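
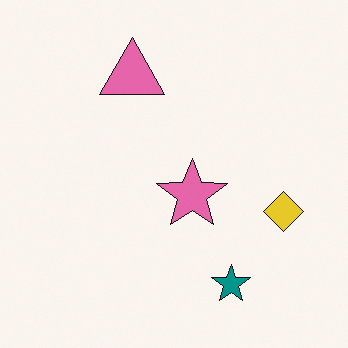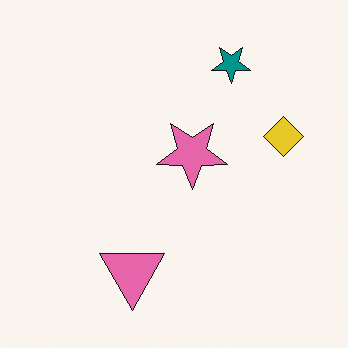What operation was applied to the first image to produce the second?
This is the original image flipped vertically (top ↔ bottom).

The teal star is in the bottom of the first image and the top of the second — shapes on opposite sides of the horizontal midline have swapped in a mirror flip.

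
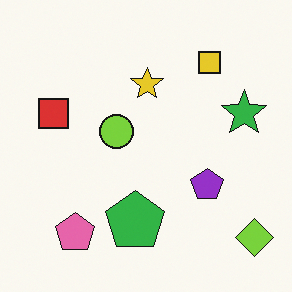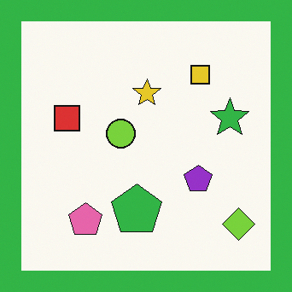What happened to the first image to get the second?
It was framed with a green border.

A solid green frame runs around the edge of the second image, with the content slightly shrunk inside it.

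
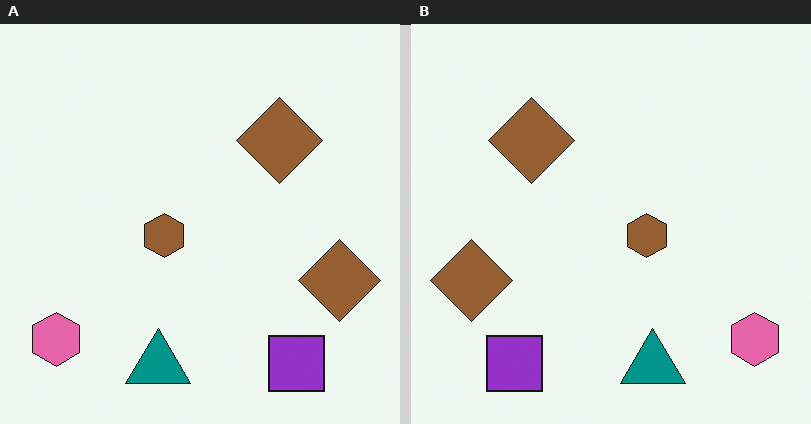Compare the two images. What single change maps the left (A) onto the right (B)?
The image was flipped horizontally (left ↔ right).

The pink hexagon is in the bottom-left of the left (A) image and the bottom-right of the right (B) — shapes on opposite sides of the vertical midline have swapped in a mirror flip.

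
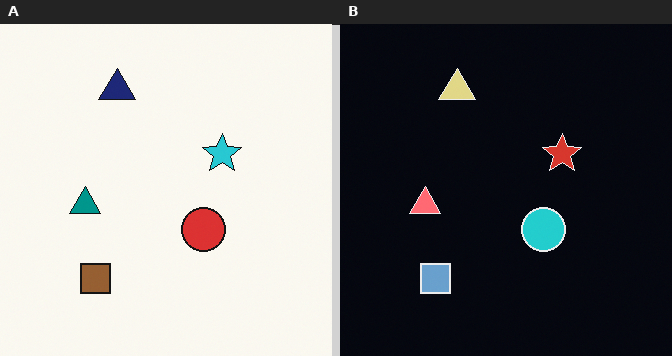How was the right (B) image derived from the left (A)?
The transformation is: color-inverted (negative).

The light background has become dark and every shape's color is its complement — a photographic negative.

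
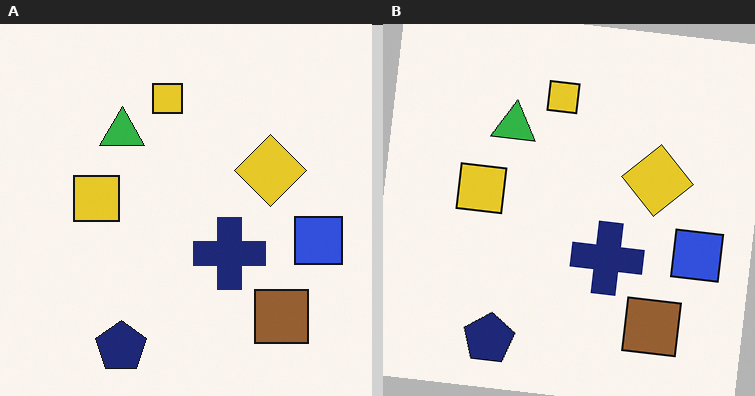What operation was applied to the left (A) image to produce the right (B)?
Rotated clockwise by a few degrees.

Every shape is tilted by the same angle and the image corners show triangular fill wedges — a whole-image rotation by a non-right angle.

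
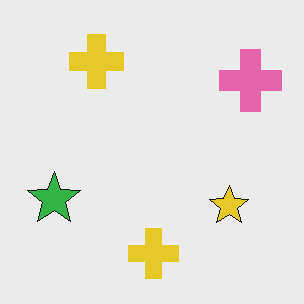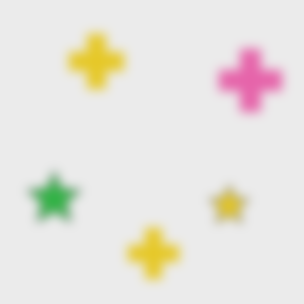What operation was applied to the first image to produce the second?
This is the original image strongly gaussian-blurred.

Shape edges and outlines are uniformly softened across the whole image.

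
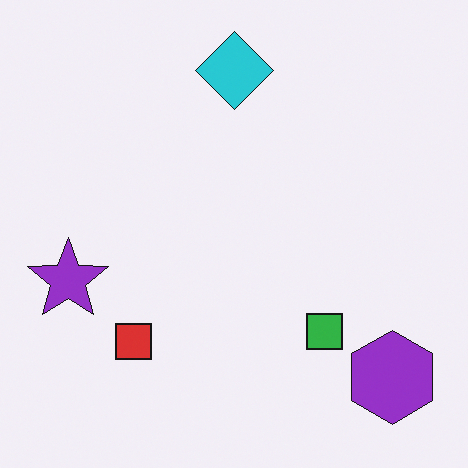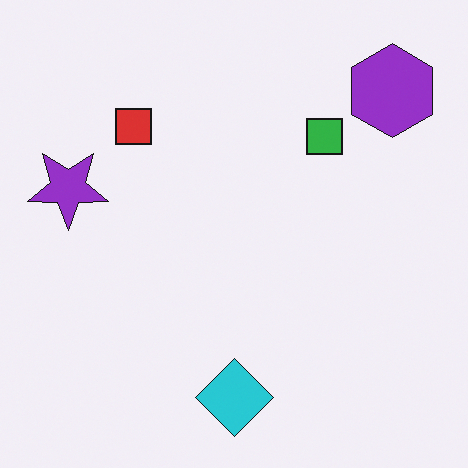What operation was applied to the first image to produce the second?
The image was flipped vertically (top ↔ bottom).

The cyan diamond is in the top of the first image and the bottom of the second — shapes on opposite sides of the horizontal midline have swapped in a mirror flip.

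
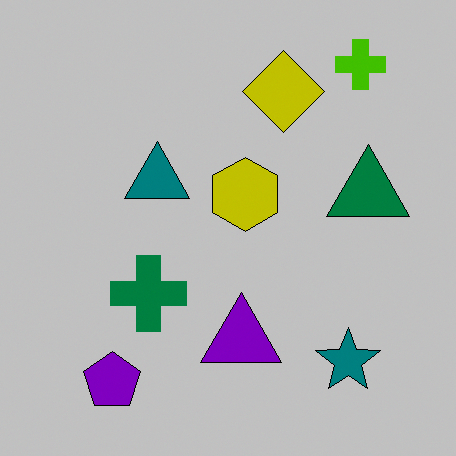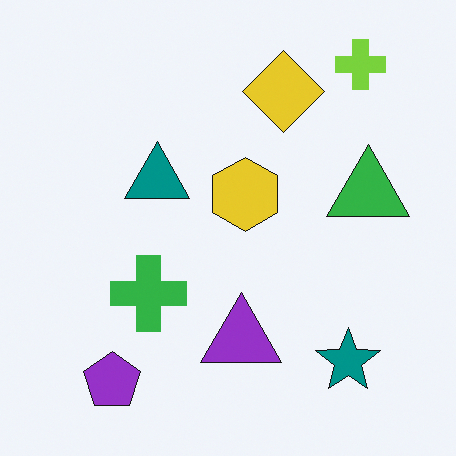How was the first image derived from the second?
The first image is the second aggressively posterized.

Each flat color has snapped to a coarser quantized level — most visibly, the near-white background has dropped to a flat grey.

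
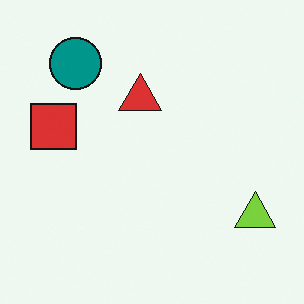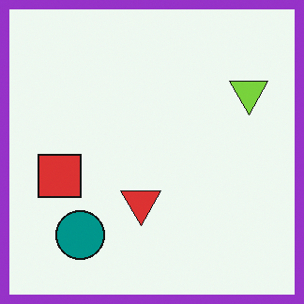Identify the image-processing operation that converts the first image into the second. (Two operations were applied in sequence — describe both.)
Flipped vertically (top ↔ bottom), then framed with a purple border.

The teal circle is in the top-left of the first image and the bottom-left of the second — shapes on opposite sides of the horizontal midline have swapped in a mirror flip. A solid purple frame runs around the edge of the second image, with the content slightly shrunk inside it.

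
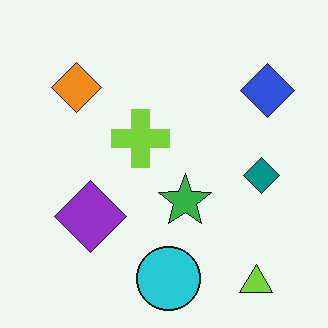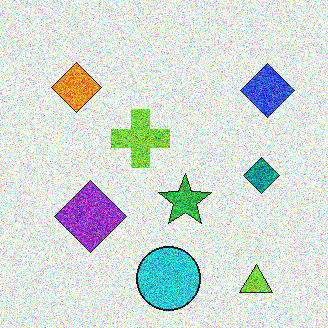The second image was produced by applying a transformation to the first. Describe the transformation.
It was degraded with heavy additive noise.

Random speckle covers the whole image, including the flat background.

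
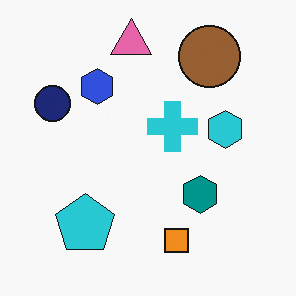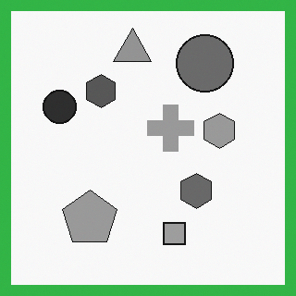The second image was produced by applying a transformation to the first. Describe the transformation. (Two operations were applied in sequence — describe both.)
Converted to grayscale, then framed with a green border.

All color is removed — every shape is now a shade of grey. A solid green frame runs around the edge of the second image, with the content slightly shrunk inside it.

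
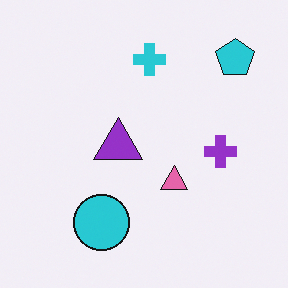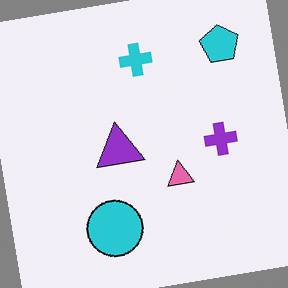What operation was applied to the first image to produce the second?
This is the original image rotated counter-clockwise by a few degrees.

Every shape is tilted by the same angle and the image corners show triangular fill wedges — a whole-image rotation by a non-right angle.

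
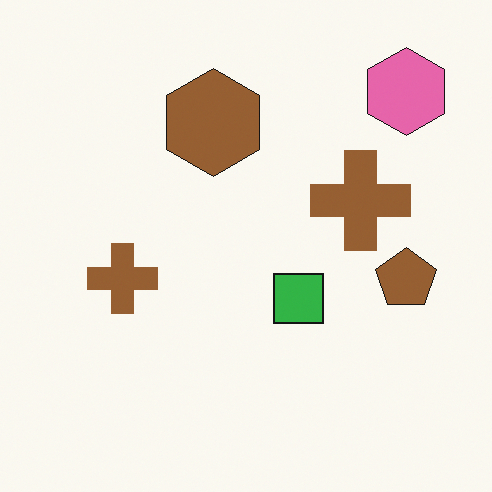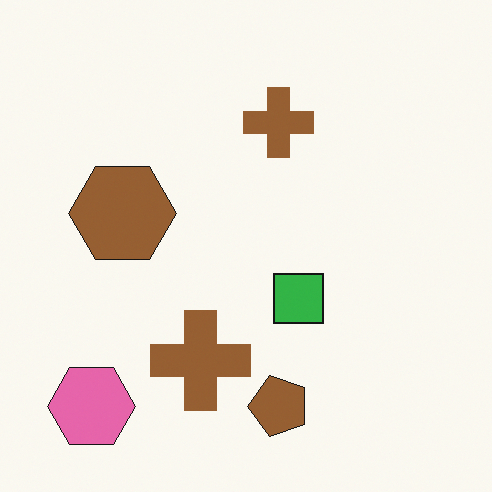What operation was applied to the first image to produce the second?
The transformation is: transposed (reflected across the top-left ↔ bottom-right diagonal).

Shapes have swapped their row and column positions — what was in the top-right is now in the bottom-left — a diagonal reflection.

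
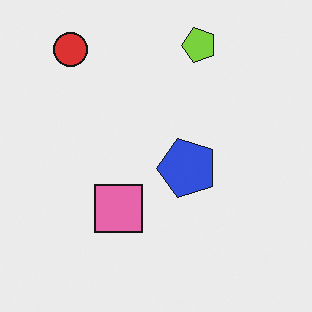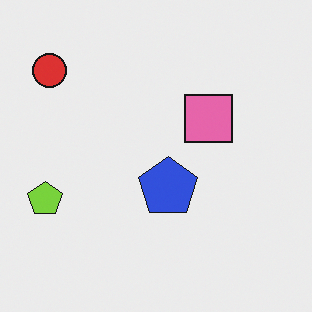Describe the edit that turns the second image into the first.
This is the original image transposed (reflected across the top-left ↔ bottom-right diagonal).

Shapes have swapped their row and column positions — what was in the top-right is now in the bottom-left — a diagonal reflection.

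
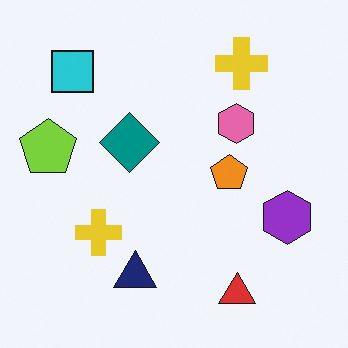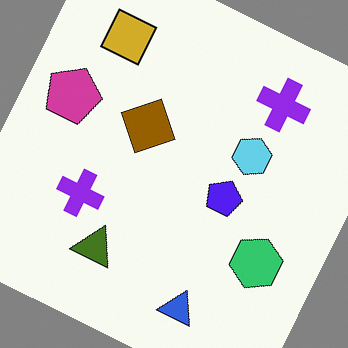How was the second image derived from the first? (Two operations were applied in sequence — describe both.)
The transformation is: hue-shifted by a large amount, then rotated clockwise by a moderate amount.

Every shape's color has rotated by the same amount around the hue wheel — a uniform hue shift. Every shape is tilted by the same angle and the image corners show triangular fill wedges — a whole-image rotation by a non-right angle.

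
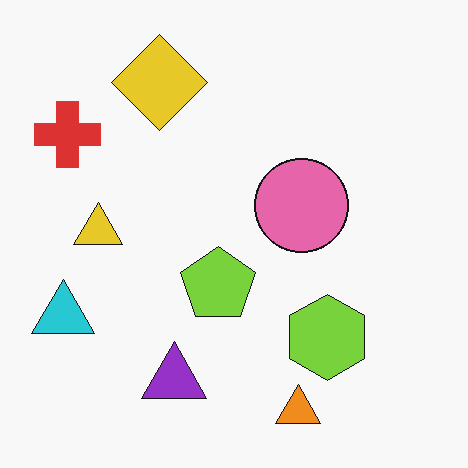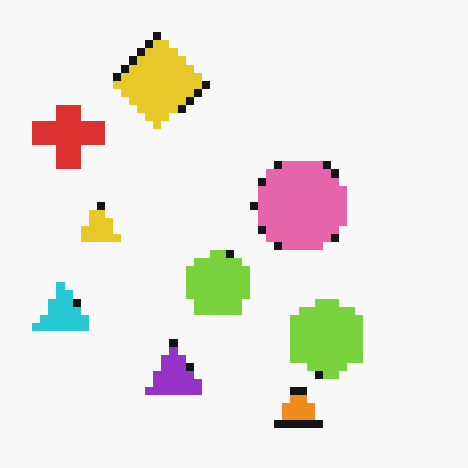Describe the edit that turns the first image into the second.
It was pixelated into visible square blocks.

Shapes are reduced to large square blocks; fine edges and outlines are lost — a downscale-then-upscale (mosaic) effect.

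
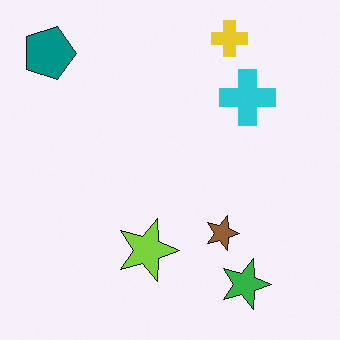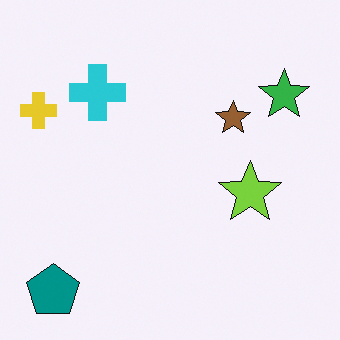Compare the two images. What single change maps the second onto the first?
The first image is the second rotated 90° clockwise.

The teal pentagon sits in the bottom-left of the second image and the top-left of the first — consistent with a whole-image 90° clockwise rotation.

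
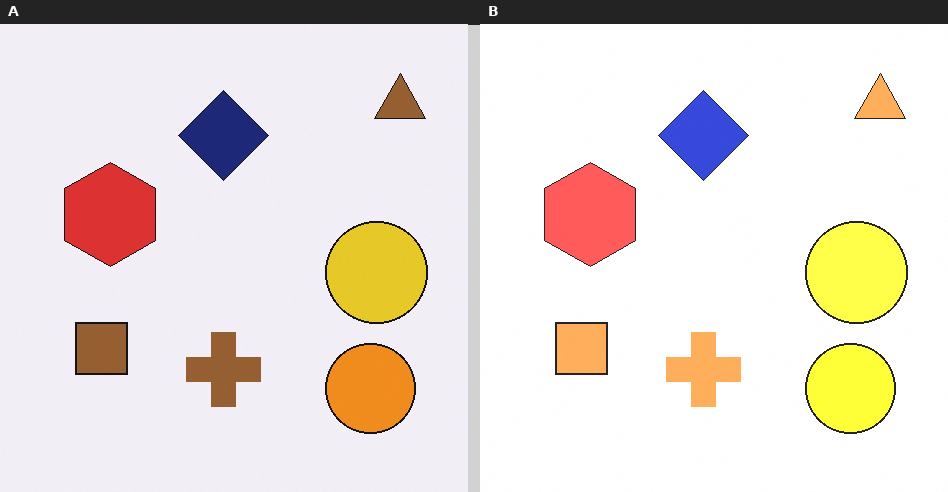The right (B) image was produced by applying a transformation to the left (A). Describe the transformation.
It was noticeably brightened.

Every pixel — background and shapes alike — is uniformly brightened.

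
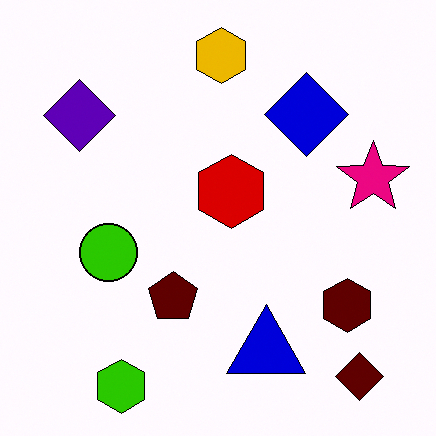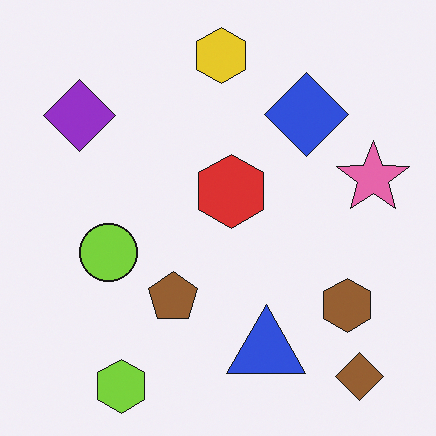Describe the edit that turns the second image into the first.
The image was given much higher contrast.

Tones are pushed away from mid-grey across the whole image — a global contrast change.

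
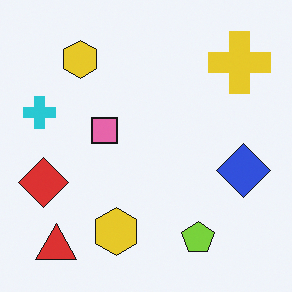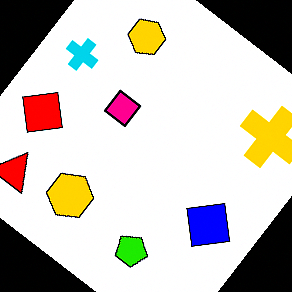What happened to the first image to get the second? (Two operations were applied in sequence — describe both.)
The second image is the first rotated clockwise by a large amount — several tens of degrees, then boosted in contrast.

Every shape is tilted by the same angle and the image corners show triangular fill wedges — a whole-image rotation by a non-right angle. Tones are pushed away from mid-grey across the whole image — a global contrast change.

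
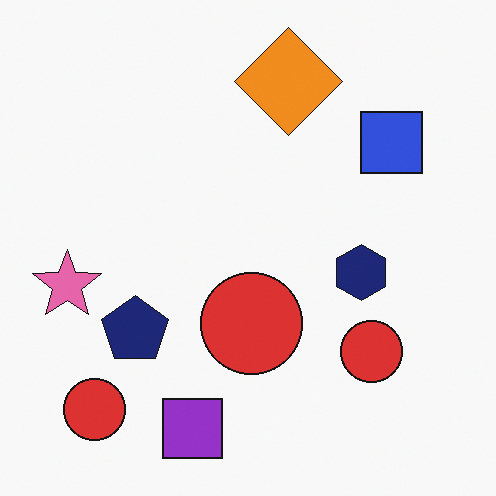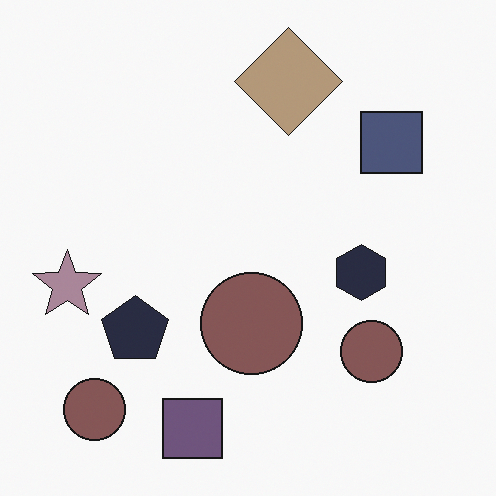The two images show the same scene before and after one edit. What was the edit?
This is the original image made much more muted (saturation change).

All colors are more muted and greyish — a global saturation change.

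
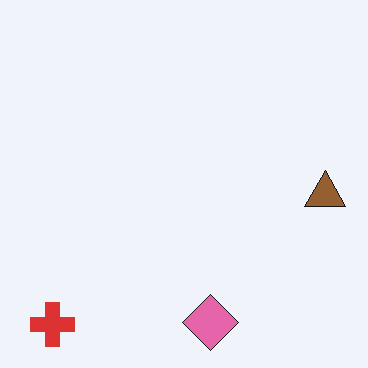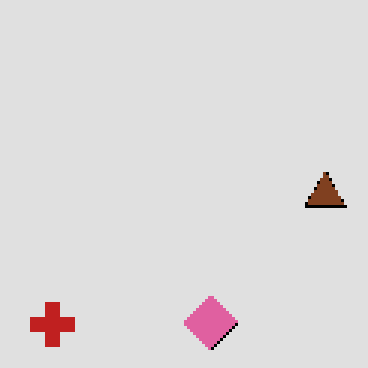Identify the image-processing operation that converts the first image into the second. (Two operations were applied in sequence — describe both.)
The transformation is: moderately posterized, then lightly pixelated (a mild mosaic effect).

Each flat color has snapped to a coarser quantized level — most visibly, the near-white background has dropped to a flat grey. Shapes are reduced to large square blocks; fine edges and outlines are lost — a downscale-then-upscale (mosaic) effect.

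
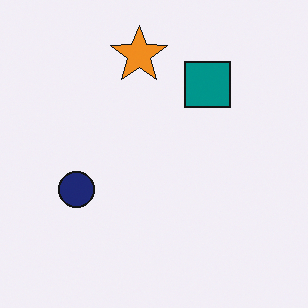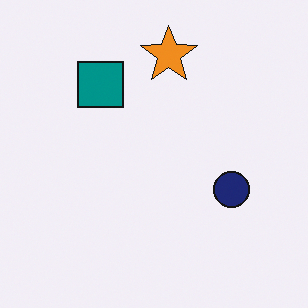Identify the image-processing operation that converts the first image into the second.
The transformation is: flipped horizontally (left ↔ right).

The navy circle is in the left of the first image and the right of the second — shapes on opposite sides of the vertical midline have swapped in a mirror flip.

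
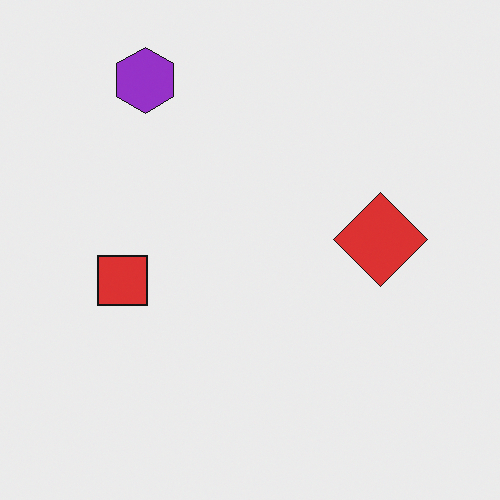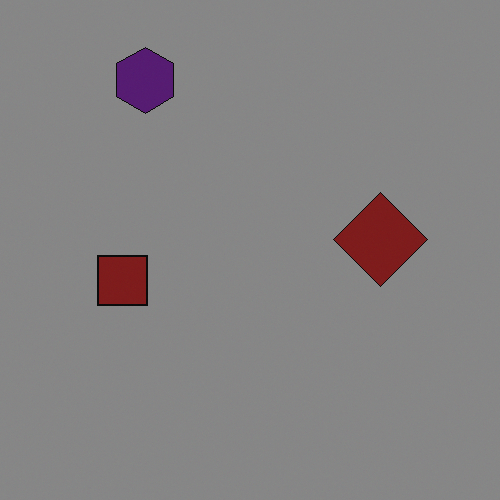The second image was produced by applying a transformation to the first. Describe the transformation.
This is the original image darkened a lot.

Every pixel — background and shapes alike — is uniformly darkened.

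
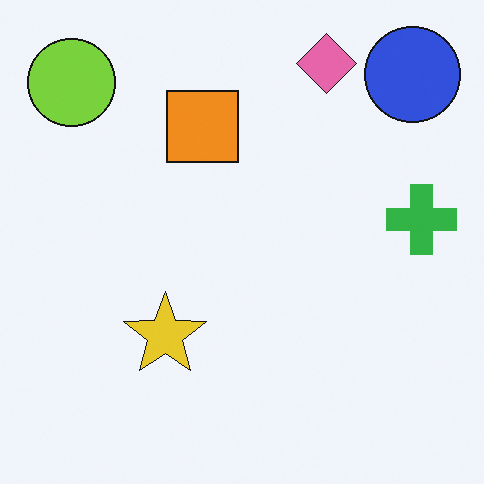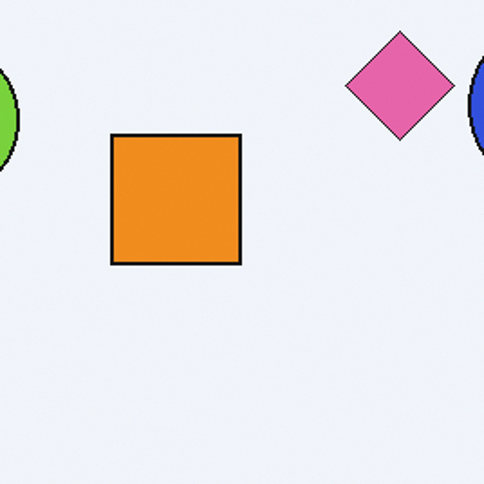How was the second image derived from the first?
This is the original image cropped to a noticeably smaller region and rescaled.

The visible shapes are larger and the field of view is narrower; shapes near the original edges may be partly or wholly outside the frame — a crop-and-rescale.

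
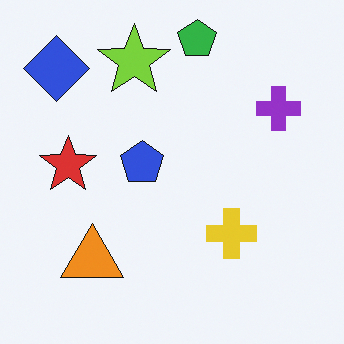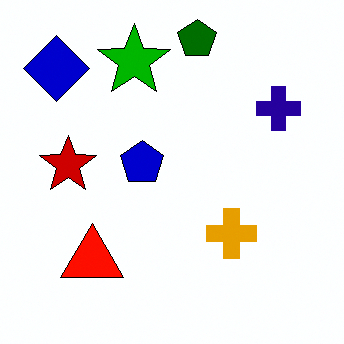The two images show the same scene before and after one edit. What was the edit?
This is the original image given much higher contrast.

Tones are pushed away from mid-grey across the whole image — a global contrast change.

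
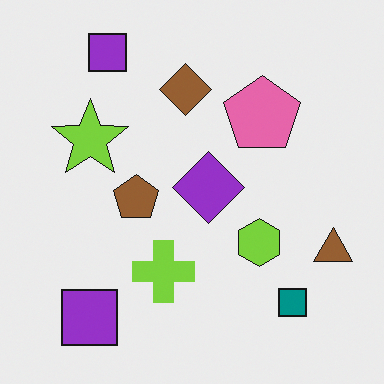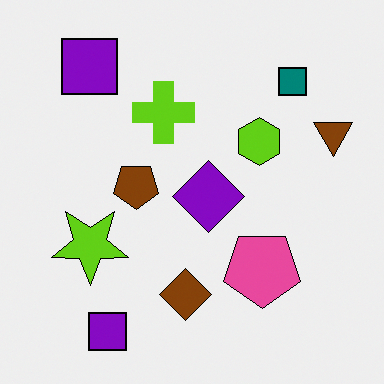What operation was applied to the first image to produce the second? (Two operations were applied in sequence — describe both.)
The transformation is: flipped vertically (top ↔ bottom), then given slightly increased contrast.

The teal square is in the bottom-right of the first image and the top-right of the second — shapes on opposite sides of the horizontal midline have swapped in a mirror flip. Tones are pushed away from mid-grey across the whole image — a global contrast change.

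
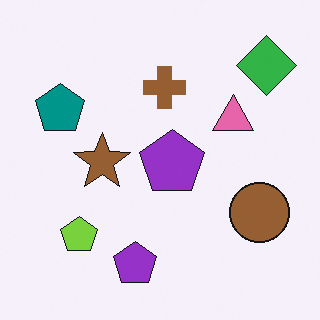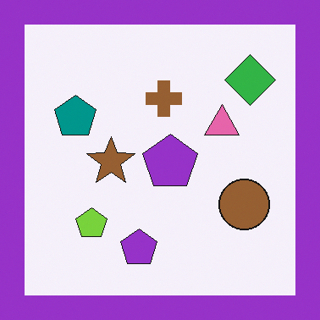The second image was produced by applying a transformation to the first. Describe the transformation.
The image was framed with a purple border.

A solid purple frame runs around the edge of the second image, with the content slightly shrunk inside it.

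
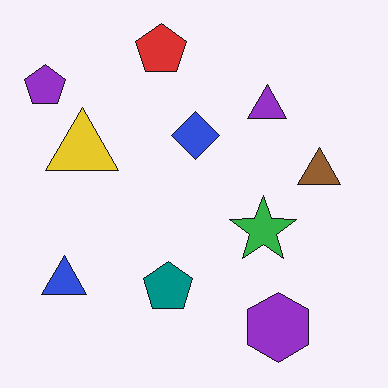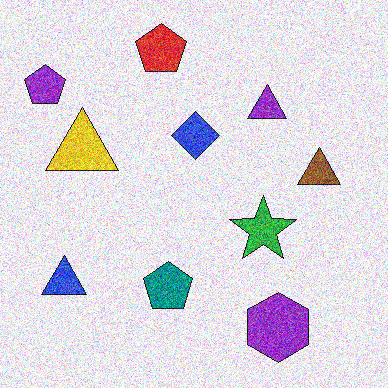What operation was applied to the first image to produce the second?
The second image is the first degraded with a thick layer of grain.

Random speckle covers the whole image, including the flat background.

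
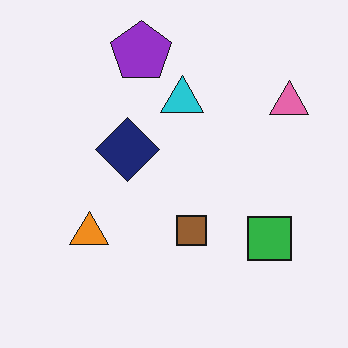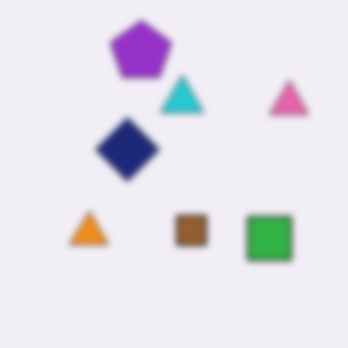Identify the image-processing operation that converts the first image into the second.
This is the original image moderately blurred.

Shape edges and outlines are uniformly softened across the whole image.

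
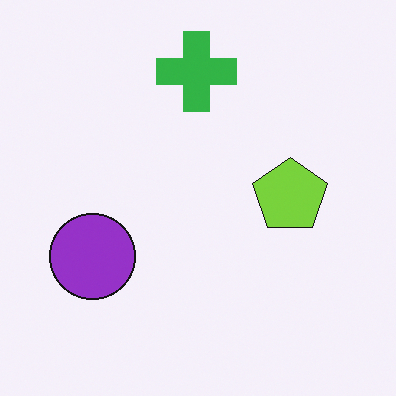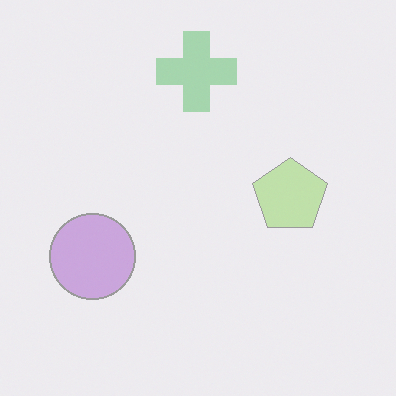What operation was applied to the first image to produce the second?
This is the original image given much lower contrast.

Tones are pushed toward mid-grey across the whole image — a global contrast change.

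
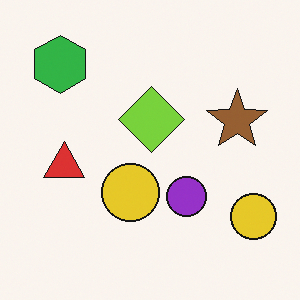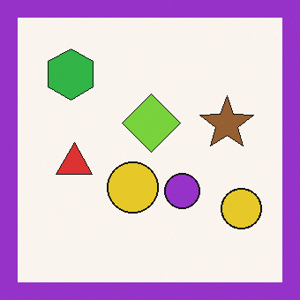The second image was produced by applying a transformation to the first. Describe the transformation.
It was framed with a purple border.

A solid purple frame runs around the edge of the second image, with the content slightly shrunk inside it.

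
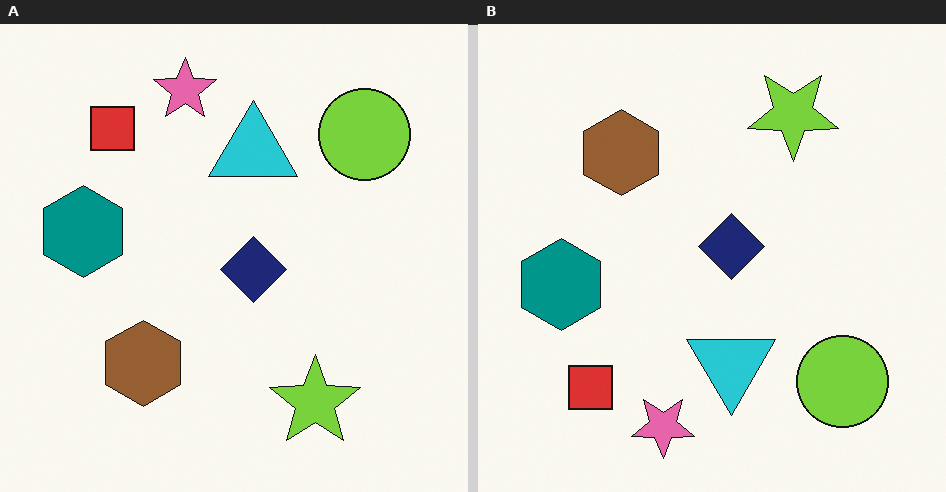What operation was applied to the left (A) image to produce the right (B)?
It was flipped vertically (top ↔ bottom).

The pink star is in the top of the left (A) image and the bottom of the right (B) — shapes on opposite sides of the horizontal midline have swapped in a mirror flip.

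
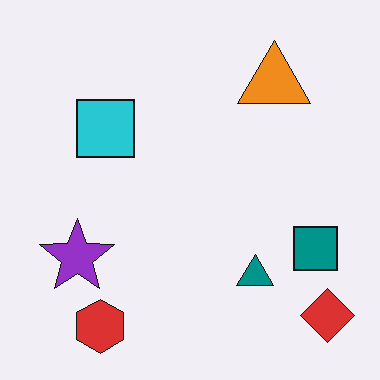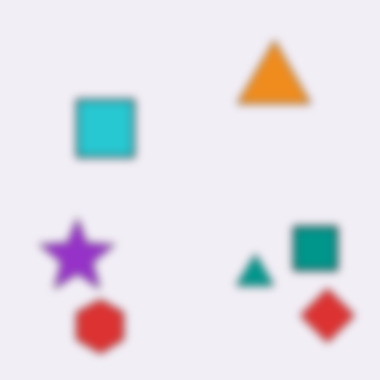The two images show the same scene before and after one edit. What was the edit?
The second image is the first noticeably gaussian-blurred.

Shape edges and outlines are uniformly softened across the whole image.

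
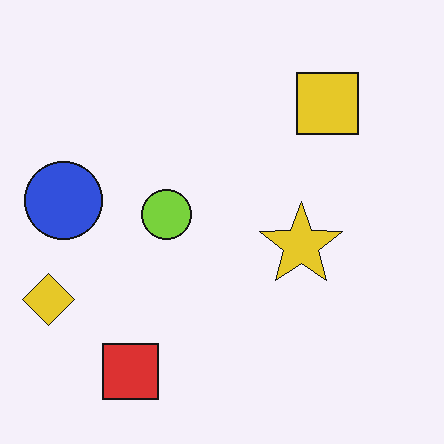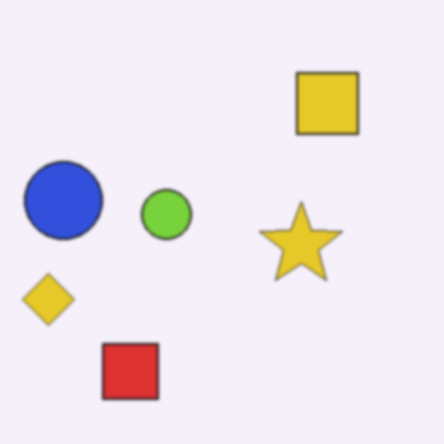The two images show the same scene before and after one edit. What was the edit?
This is the original image slightly softened.

Shape edges and outlines are uniformly softened across the whole image.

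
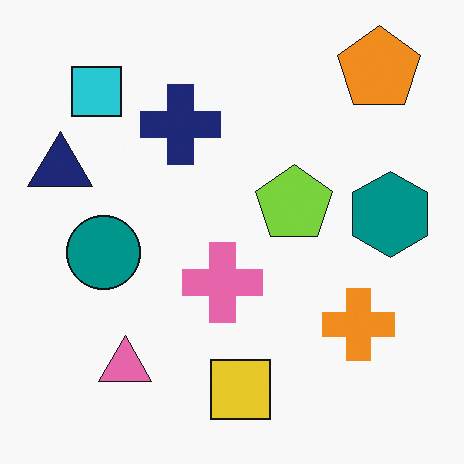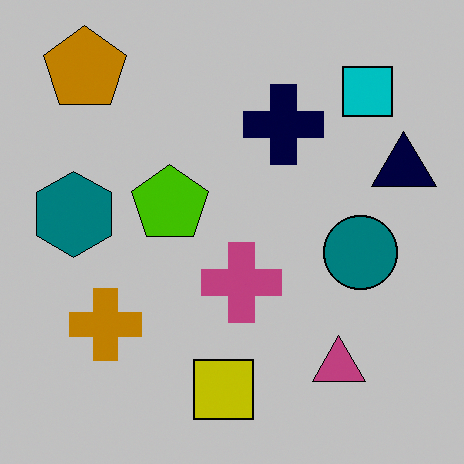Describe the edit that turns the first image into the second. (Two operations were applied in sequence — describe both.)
Heavily posterized to just a handful of flat colors, then flipped horizontally (left ↔ right).

Each flat color has snapped to a coarser quantized level — most visibly, the near-white background has dropped to a flat grey. The navy triangle is in the left of the first image and the right of the second — shapes on opposite sides of the vertical midline have swapped in a mirror flip.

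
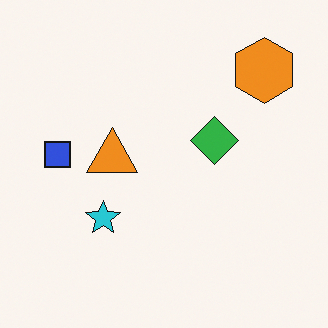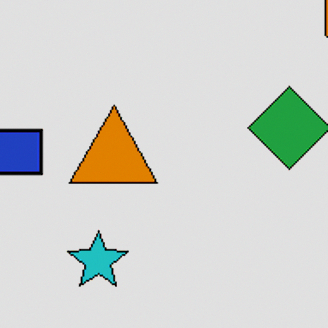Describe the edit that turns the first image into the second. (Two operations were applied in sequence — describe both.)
The image was cropped to a noticeably smaller region and rescaled, then moderately posterized.

The visible shapes are larger and the field of view is narrower; shapes near the original edges may be partly or wholly outside the frame — a crop-and-rescale. Each flat color has snapped to a coarser quantized level — most visibly, the near-white background has dropped to a flat grey.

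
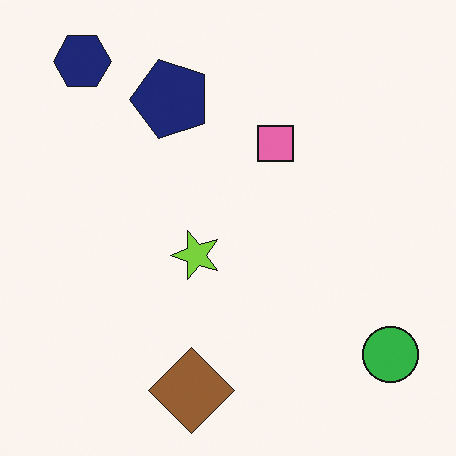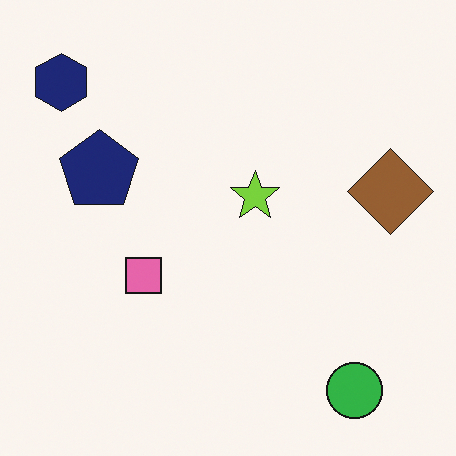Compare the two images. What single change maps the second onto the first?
The image was transposed (reflected across the top-left ↔ bottom-right diagonal).

Shapes have swapped their row and column positions — what was in the top-right is now in the bottom-left — a diagonal reflection.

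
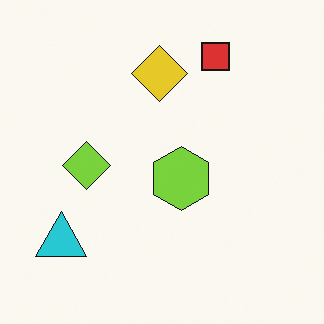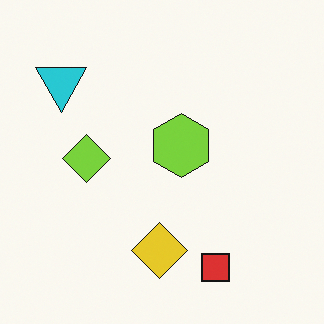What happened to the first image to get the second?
Flipped vertically (top ↔ bottom).

The red square is in the top of the first image and the bottom of the second — shapes on opposite sides of the horizontal midline have swapped in a mirror flip.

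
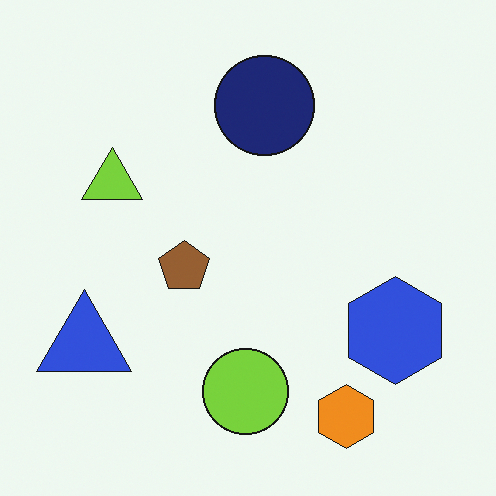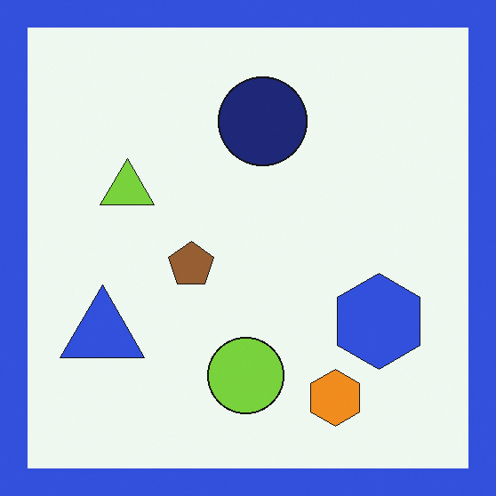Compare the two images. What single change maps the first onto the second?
It was framed with a blue border.

A solid blue frame runs around the edge of the second image, with the content slightly shrunk inside it.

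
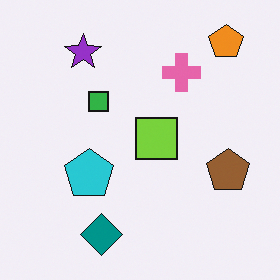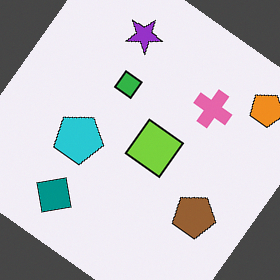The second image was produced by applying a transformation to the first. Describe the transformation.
The transformation is: rotated clockwise by a large amount — several tens of degrees.

Every shape is tilted by the same angle and the image corners show triangular fill wedges — a whole-image rotation by a non-right angle.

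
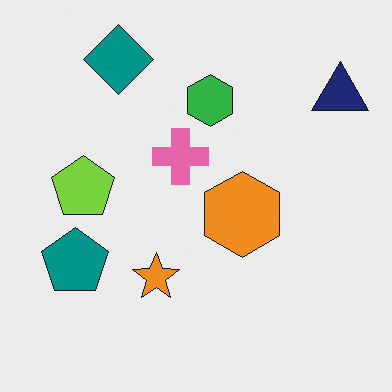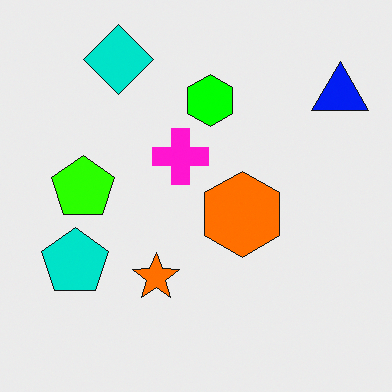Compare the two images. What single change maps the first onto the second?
This is the original image made much more vivid (saturation change).

All colors are more vivid — a global saturation change.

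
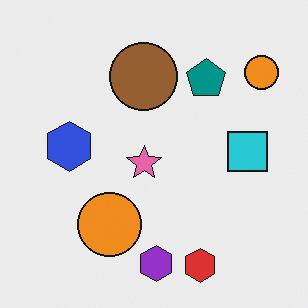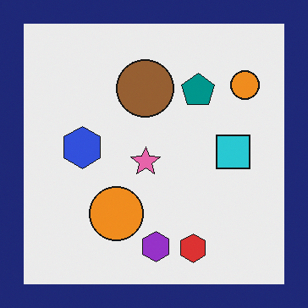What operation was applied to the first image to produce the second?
The image was framed with a navy border.

A solid navy frame runs around the edge of the second image, with the content slightly shrunk inside it.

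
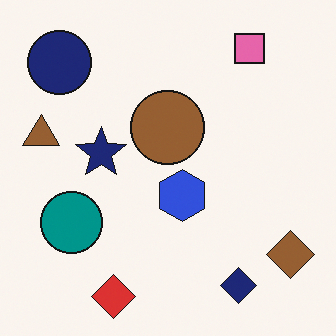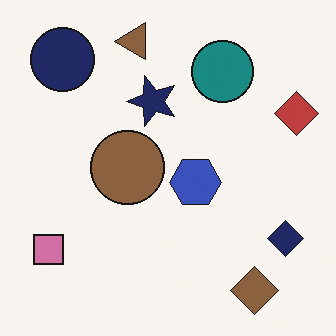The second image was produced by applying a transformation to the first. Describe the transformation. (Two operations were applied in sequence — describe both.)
Slightly desaturated, then transposed (reflected across the top-left ↔ bottom-right diagonal).

All colors are more muted and greyish — a global saturation change. Shapes have swapped their row and column positions — what was in the top-right is now in the bottom-left — a diagonal reflection.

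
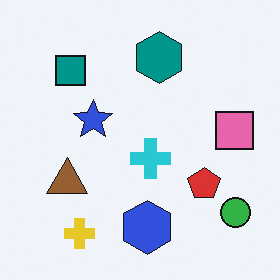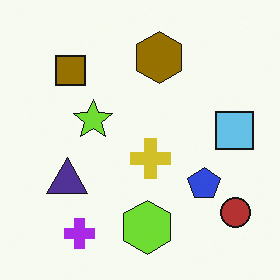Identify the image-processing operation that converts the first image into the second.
It was hue-shifted by a large amount.

Every shape's color has rotated by the same amount around the hue wheel — a uniform hue shift.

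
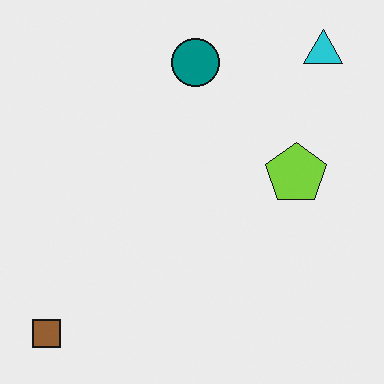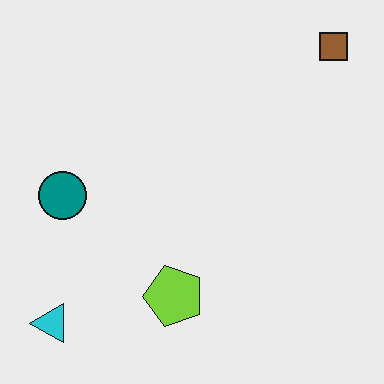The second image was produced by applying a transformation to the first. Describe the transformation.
The transformation is: transposed (reflected across the top-left ↔ bottom-right diagonal).

Shapes have swapped their row and column positions — what was in the top-right is now in the bottom-left — a diagonal reflection.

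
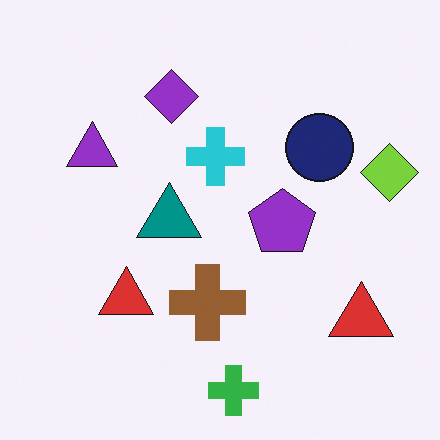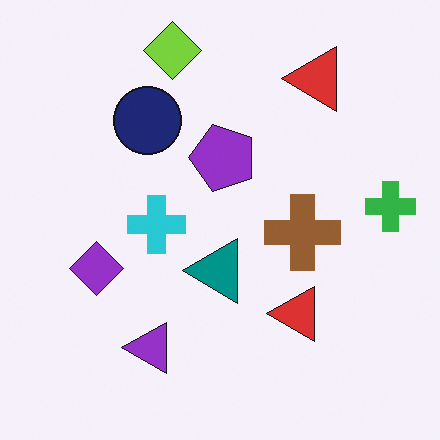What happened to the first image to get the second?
The image was rotated 90° counter-clockwise.

The lime diamond sits in the right of the first image and the top of the second — consistent with a whole-image 90° counter-clockwise rotation.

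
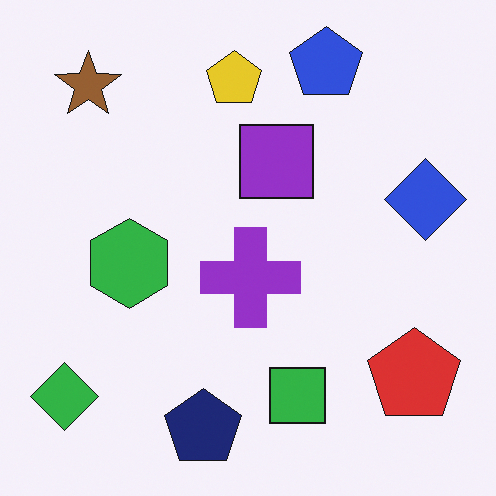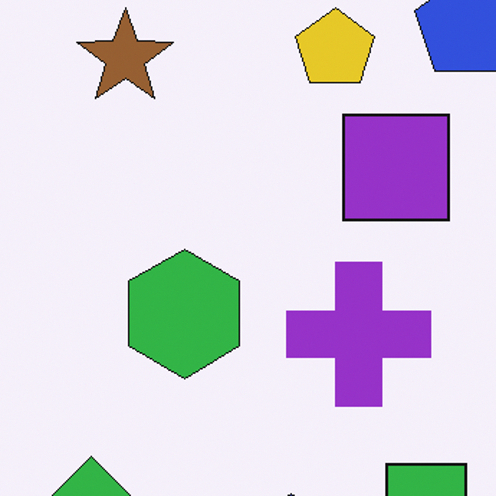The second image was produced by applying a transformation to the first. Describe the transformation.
This is the original image cropped to a modestly smaller region and rescaled.

The visible shapes are larger and the field of view is narrower; shapes near the original edges may be partly or wholly outside the frame — a crop-and-rescale.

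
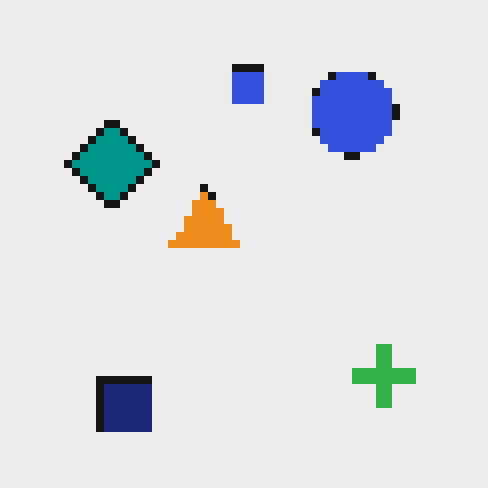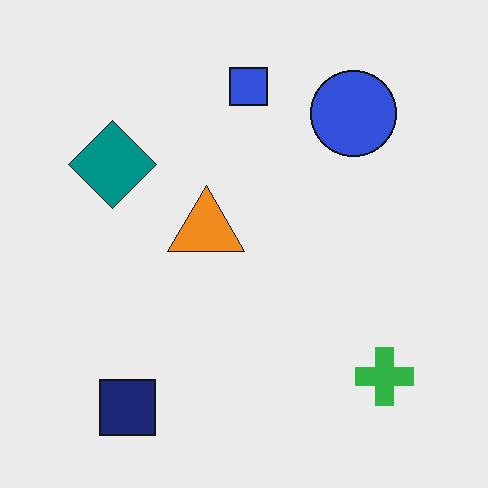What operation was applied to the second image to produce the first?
Moderately pixelated.

Shapes are reduced to large square blocks; fine edges and outlines are lost — a downscale-then-upscale (mosaic) effect.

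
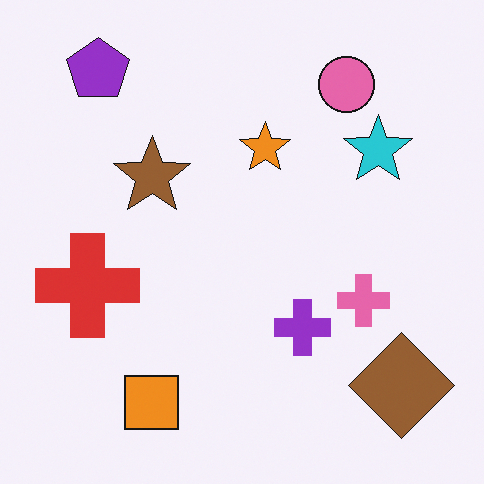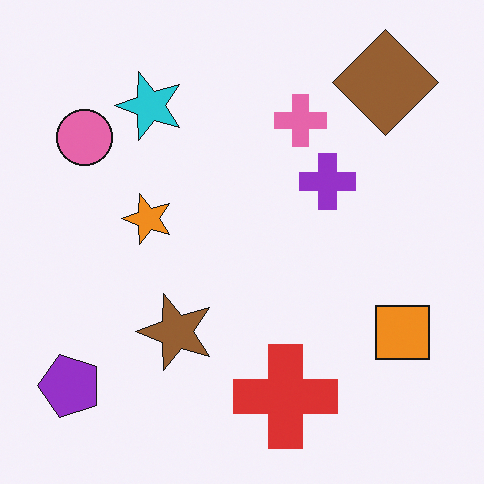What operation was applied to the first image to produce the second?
The transformation is: rotated 90° counter-clockwise.

The purple pentagon sits in the top-left of the first image and the bottom-left of the second — consistent with a whole-image 90° counter-clockwise rotation.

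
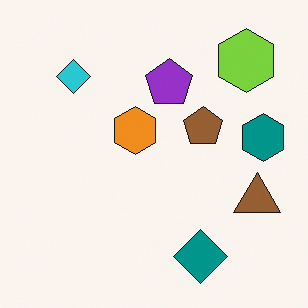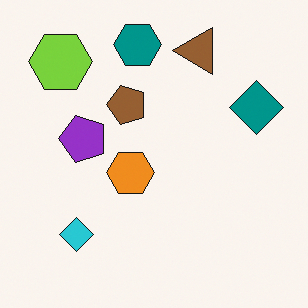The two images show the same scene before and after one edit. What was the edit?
It was rotated 90° counter-clockwise.

The lime hexagon sits in the top-right of the first image and the top-left of the second — consistent with a whole-image 90° counter-clockwise rotation.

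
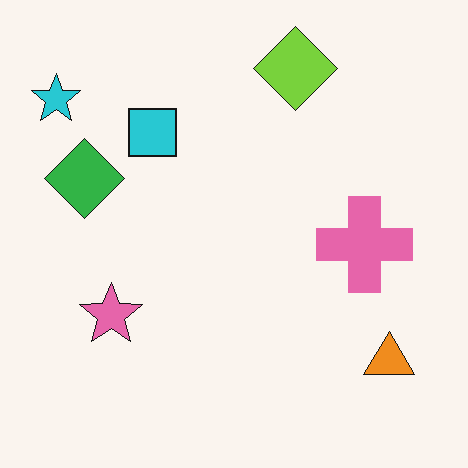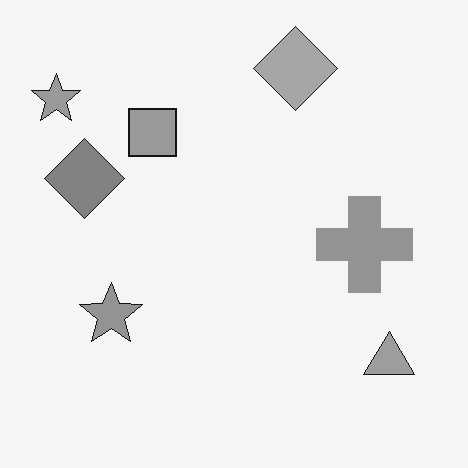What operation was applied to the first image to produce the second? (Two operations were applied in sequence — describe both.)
Converted to grayscale, then given moderate JPEG compression.

All color is removed — every shape is now a shade of grey. Blocky 8×8 compression artifacts appear around shape edges and the flat background shows ringing — characteristic JPEG degradation.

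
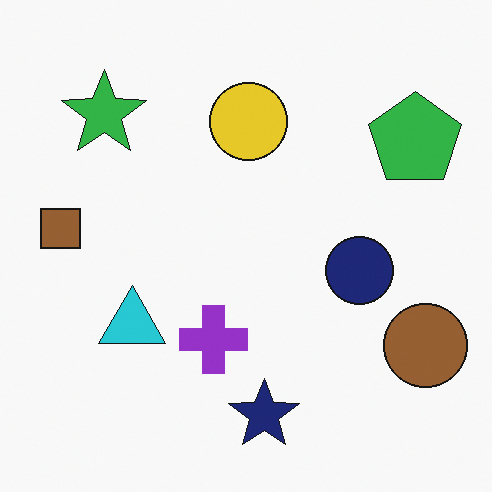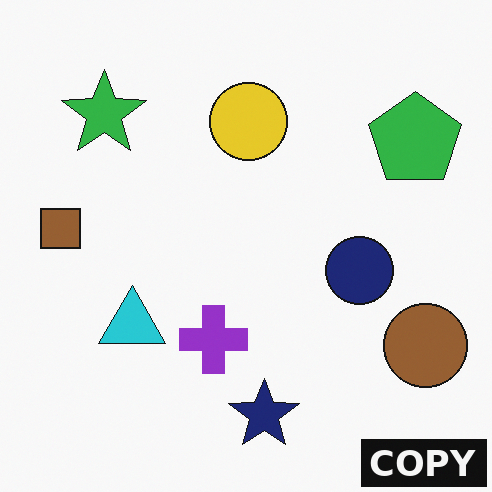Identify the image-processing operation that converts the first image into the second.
Watermarked with the text "COPY" in the lower-right corner.

A dark label reading "COPY" appears in the lower-right corner.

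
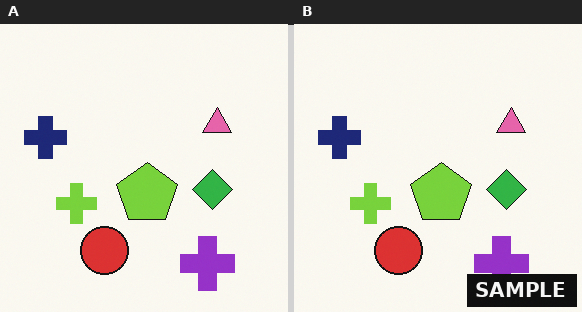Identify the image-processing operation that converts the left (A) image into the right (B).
It was watermarked with the text "SAMPLE" in the lower-right corner.

A dark label reading "SAMPLE" appears in the lower-right corner.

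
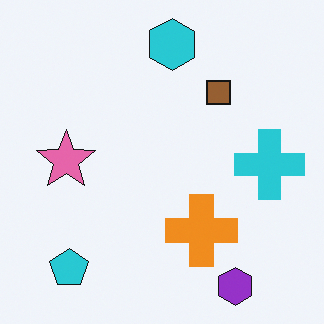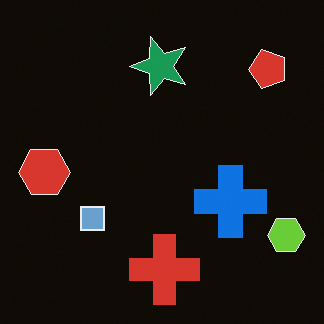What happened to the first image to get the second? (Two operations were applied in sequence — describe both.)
The image was transposed (reflected across the top-left ↔ bottom-right diagonal), then color-inverted (negative).

Shapes have swapped their row and column positions — what was in the top-right is now in the bottom-left — a diagonal reflection. The light background has become dark and every shape's color is its complement — a photographic negative.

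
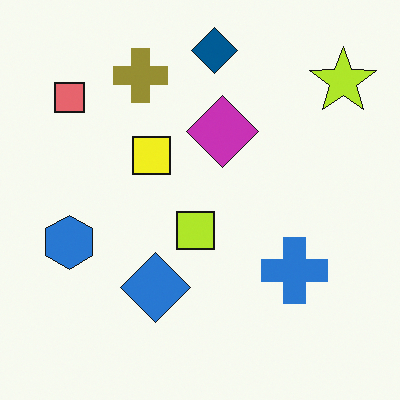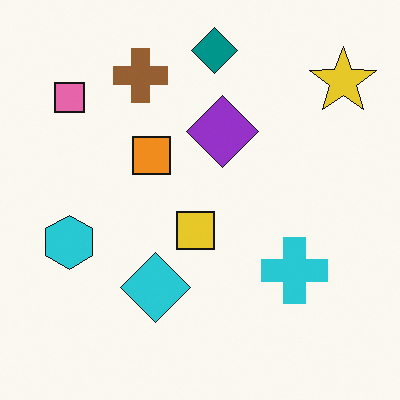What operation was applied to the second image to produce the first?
Hue-shifted slightly.

Every shape's color has rotated by the same amount around the hue wheel — a uniform hue shift.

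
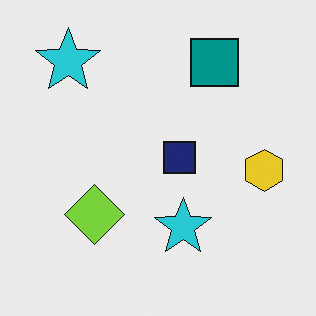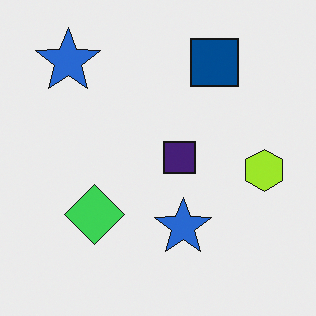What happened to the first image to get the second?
The image was hue-shifted by a small amount.

Every shape's color has rotated by the same amount around the hue wheel — a uniform hue shift.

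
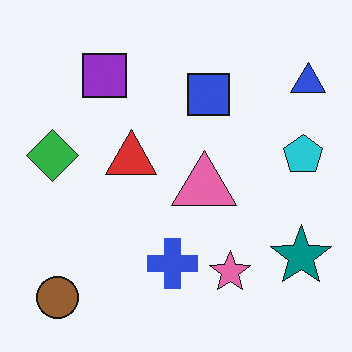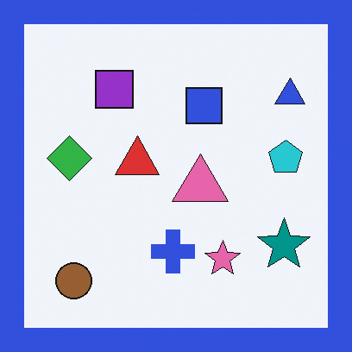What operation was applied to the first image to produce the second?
This is the original image framed with a blue border.

A solid blue frame runs around the edge of the second image, with the content slightly shrunk inside it.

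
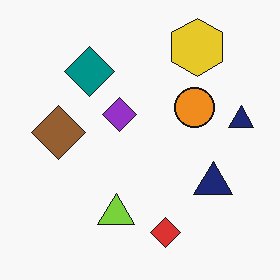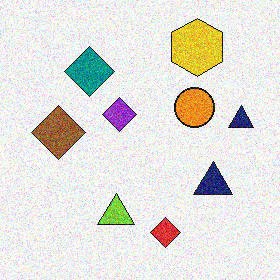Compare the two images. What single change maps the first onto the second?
It was degraded with moderate additive noise.

Random speckle covers the whole image, including the flat background.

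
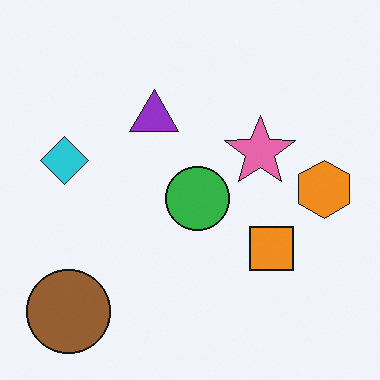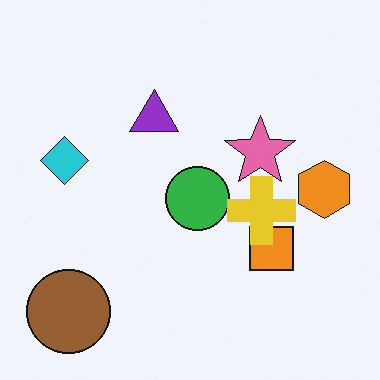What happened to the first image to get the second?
The second image is the first overlaid with an additional yellow cross.

A yellow cross appears in the second image that is absent from the first.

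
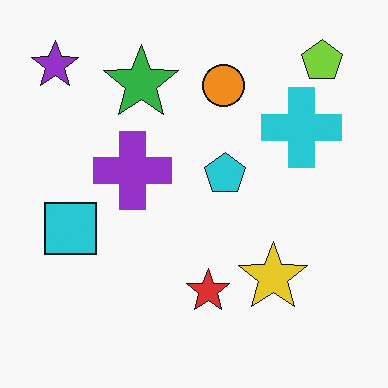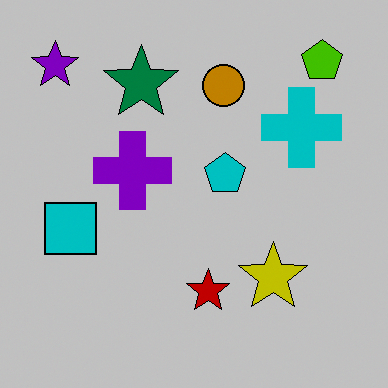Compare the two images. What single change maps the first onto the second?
The second image is the first heavily posterized to just a handful of flat colors.

Each flat color has snapped to a coarser quantized level — most visibly, the near-white background has dropped to a flat grey.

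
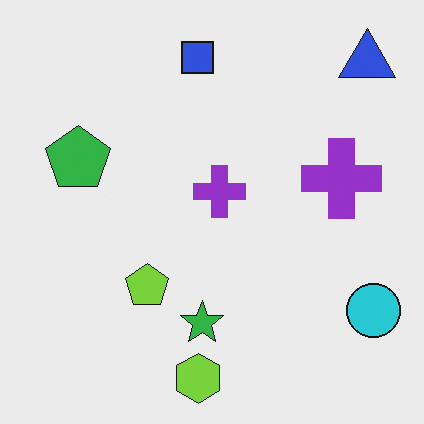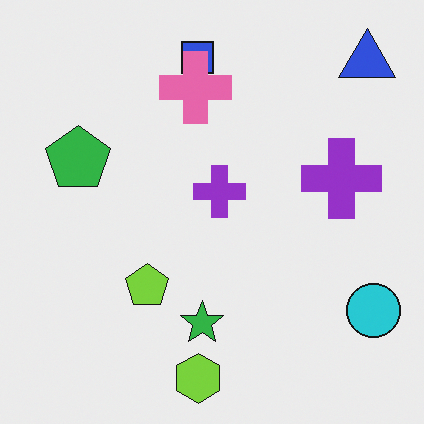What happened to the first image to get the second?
The second image is the first overlaid with an additional pink cross.

A pink cross appears in the second image that is absent from the first.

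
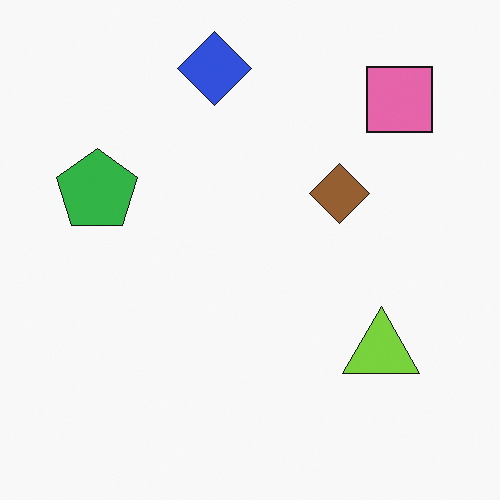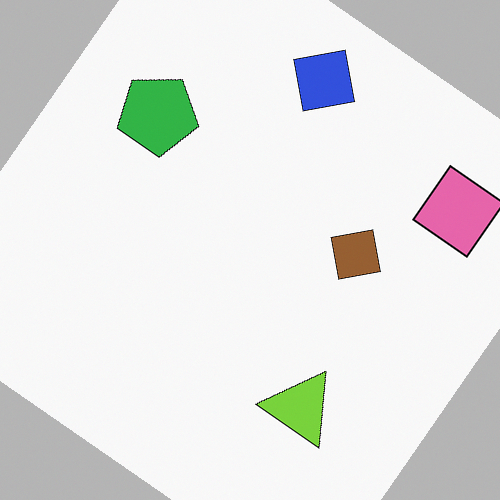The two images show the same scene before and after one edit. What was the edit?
The image was rotated clockwise by a large amount — several tens of degrees.

Every shape is tilted by the same angle and the image corners show triangular fill wedges — a whole-image rotation by a non-right angle.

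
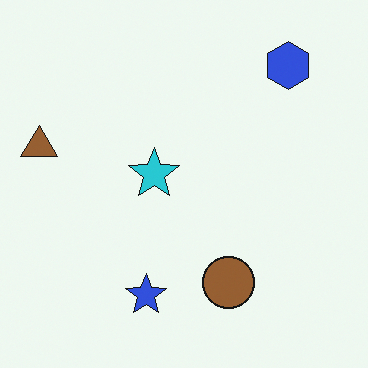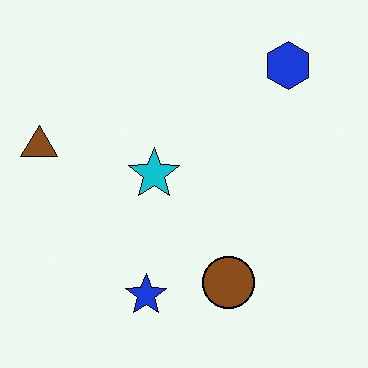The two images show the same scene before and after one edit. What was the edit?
The image was given slightly increased contrast.

Tones are pushed away from mid-grey across the whole image — a global contrast change.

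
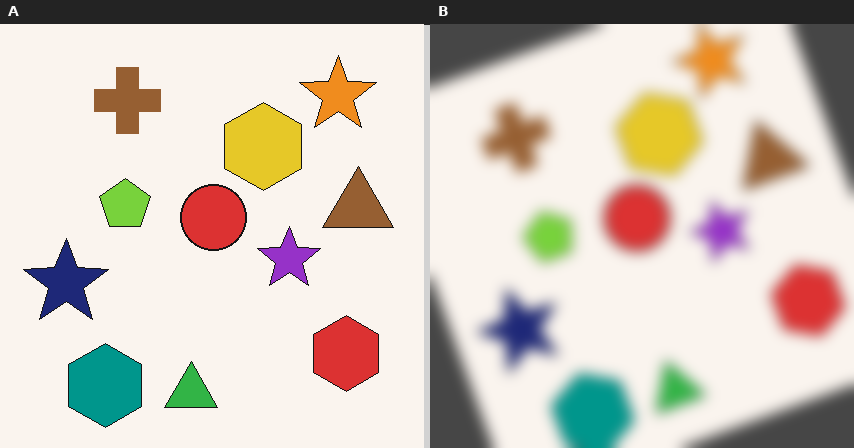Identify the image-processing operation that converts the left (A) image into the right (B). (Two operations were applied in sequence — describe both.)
The image was rotated counter-clockwise by a clearly visible amount, then strongly gaussian-blurred.

Every shape is tilted by the same angle and the image corners show triangular fill wedges — a whole-image rotation by a non-right angle. Shape edges and outlines are uniformly softened across the whole image.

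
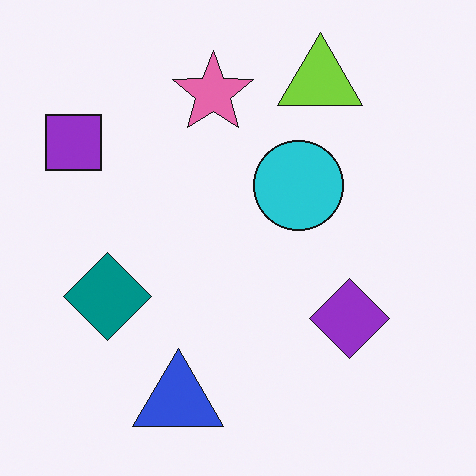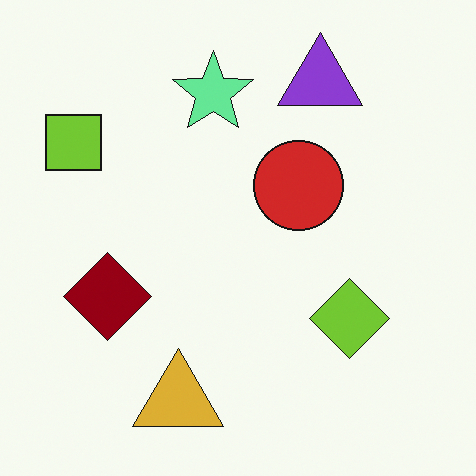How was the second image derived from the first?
The second image is the first hue-shifted through roughly half the color wheel.

Every shape's color has rotated by the same amount around the hue wheel — a uniform hue shift.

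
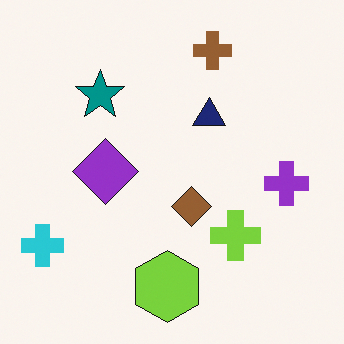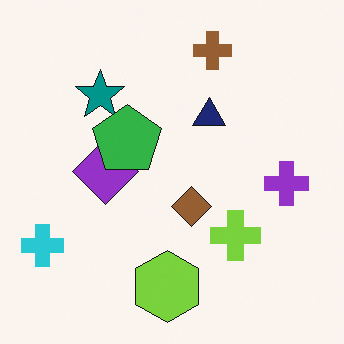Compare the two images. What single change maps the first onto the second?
The transformation is: overlaid with an additional green pentagon.

A green pentagon appears in the second image that is absent from the first.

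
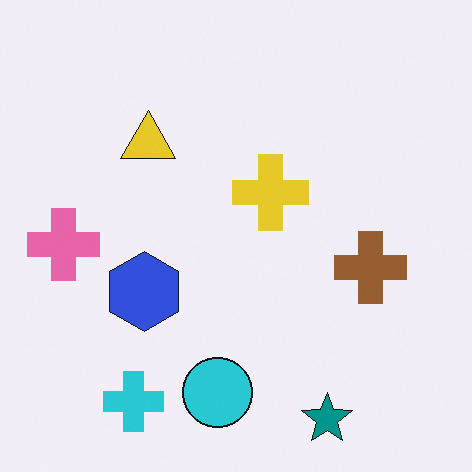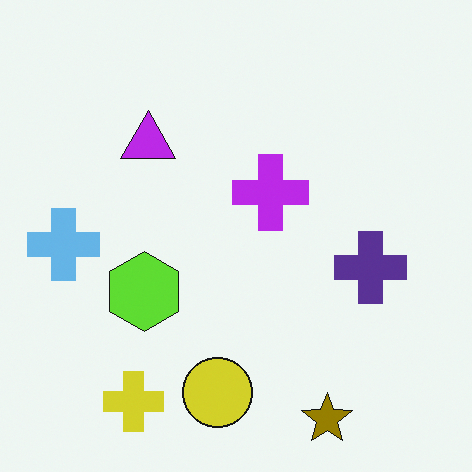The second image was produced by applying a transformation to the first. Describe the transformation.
The image was hue-shifted through roughly half the color wheel.

Every shape's color has rotated by the same amount around the hue wheel — a uniform hue shift.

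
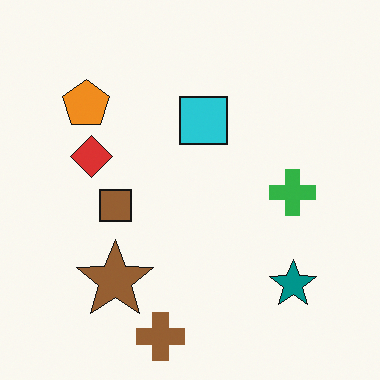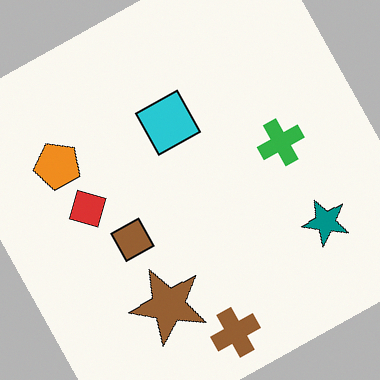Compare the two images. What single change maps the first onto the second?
Rotated counter-clockwise by a clearly visible amount.

Every shape is tilted by the same angle and the image corners show triangular fill wedges — a whole-image rotation by a non-right angle.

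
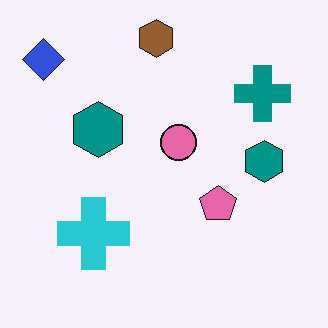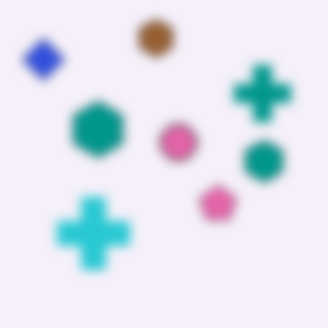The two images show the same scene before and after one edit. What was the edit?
Strongly gaussian-blurred.

Shape edges and outlines are uniformly softened across the whole image.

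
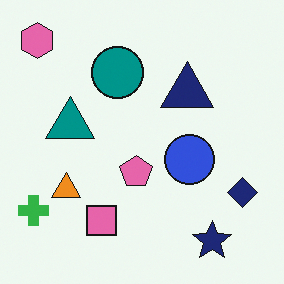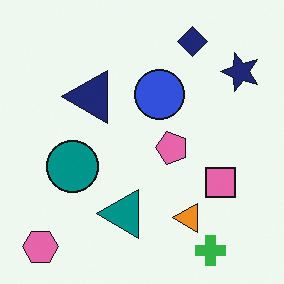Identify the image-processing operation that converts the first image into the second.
The second image is the first rotated 90° counter-clockwise.

The pink hexagon sits in the top-left of the first image and the bottom-left of the second — consistent with a whole-image 90° counter-clockwise rotation.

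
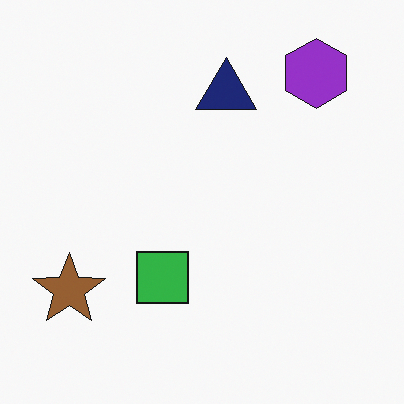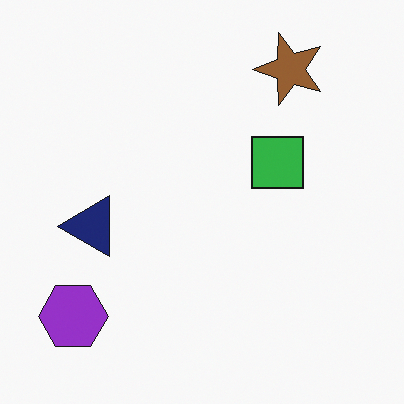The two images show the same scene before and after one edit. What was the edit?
Transposed (reflected across the top-left ↔ bottom-right diagonal).

Shapes have swapped their row and column positions — what was in the top-right is now in the bottom-left — a diagonal reflection.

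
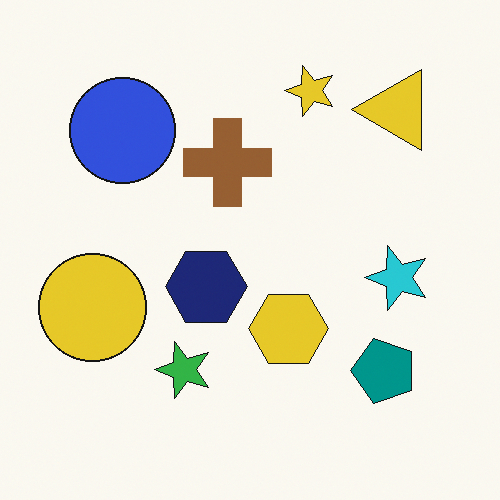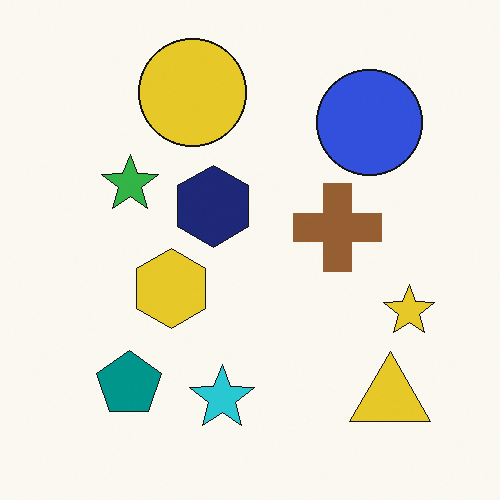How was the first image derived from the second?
The image was rotated 90° counter-clockwise.

The yellow triangle sits in the bottom-right of the second image and the top-right of the first — consistent with a whole-image 90° counter-clockwise rotation.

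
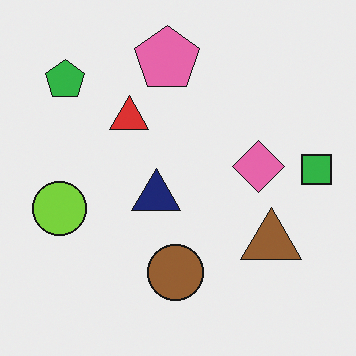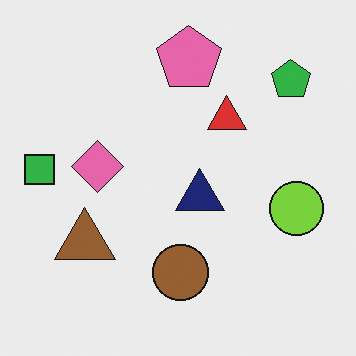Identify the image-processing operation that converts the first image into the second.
The image was flipped horizontally (left ↔ right).

The green square is in the right of the first image and the left of the second — shapes on opposite sides of the vertical midline have swapped in a mirror flip.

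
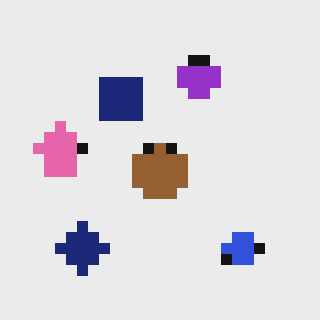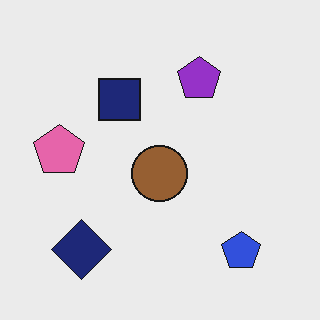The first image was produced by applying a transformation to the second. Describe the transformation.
This is the original image coarsely pixelated.

Shapes are reduced to large square blocks; fine edges and outlines are lost — a downscale-then-upscale (mosaic) effect.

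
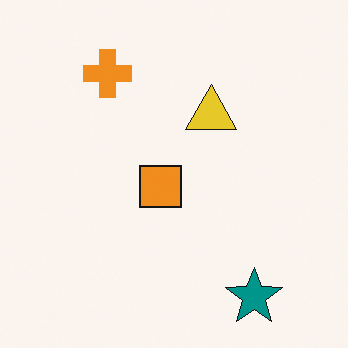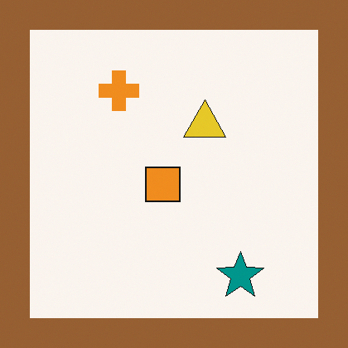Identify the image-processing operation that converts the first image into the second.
It was framed with a brown border.

A solid brown frame runs around the edge of the second image, with the content slightly shrunk inside it.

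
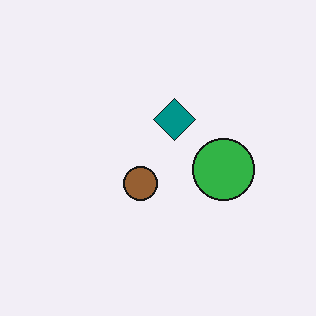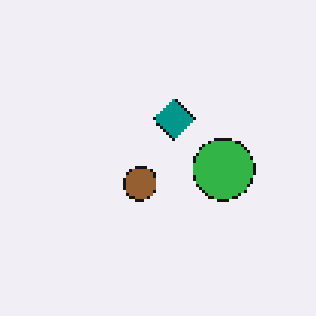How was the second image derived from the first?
It was lightly pixelated (a mild mosaic effect).

Shapes are reduced to large square blocks; fine edges and outlines are lost — a downscale-then-upscale (mosaic) effect.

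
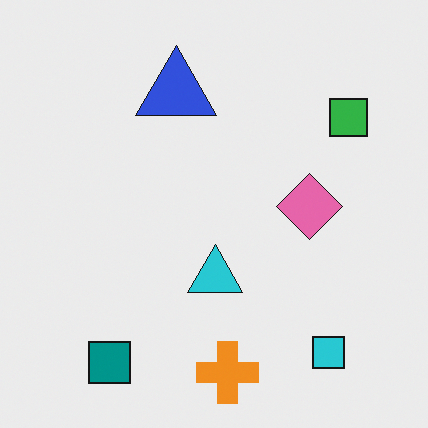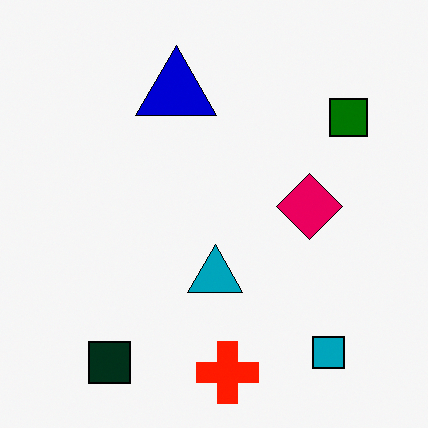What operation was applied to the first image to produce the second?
Boosted in contrast.

Tones are pushed away from mid-grey across the whole image — a global contrast change.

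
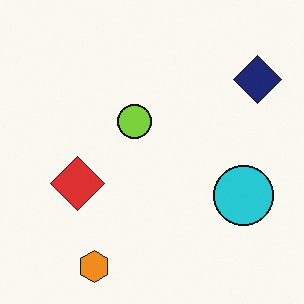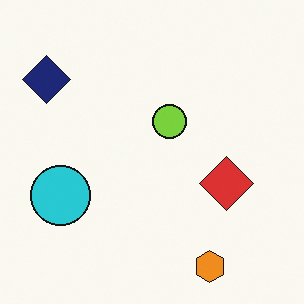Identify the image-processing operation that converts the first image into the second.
Flipped horizontally (left ↔ right).

The navy diamond is in the top-right of the first image and the top-left of the second — shapes on opposite sides of the vertical midline have swapped in a mirror flip.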